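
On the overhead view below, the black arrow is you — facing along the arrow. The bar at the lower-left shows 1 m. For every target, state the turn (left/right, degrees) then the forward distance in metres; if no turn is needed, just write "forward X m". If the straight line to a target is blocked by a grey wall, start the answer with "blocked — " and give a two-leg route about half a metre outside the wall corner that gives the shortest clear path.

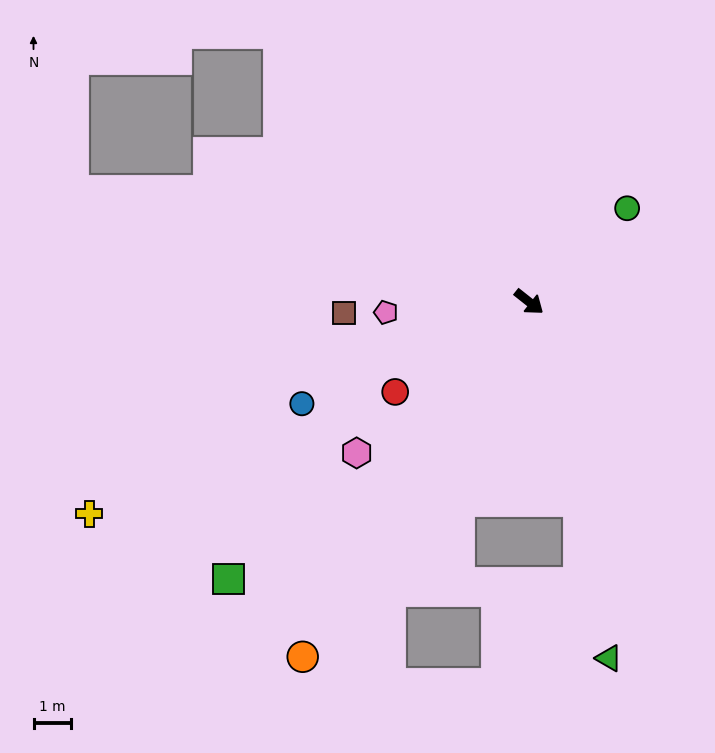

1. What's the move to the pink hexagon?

turn right 100°, forward 6.1 m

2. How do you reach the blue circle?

turn right 117°, forward 6.7 m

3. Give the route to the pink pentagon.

turn right 137°, forward 3.8 m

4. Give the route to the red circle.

turn right 108°, forward 4.3 m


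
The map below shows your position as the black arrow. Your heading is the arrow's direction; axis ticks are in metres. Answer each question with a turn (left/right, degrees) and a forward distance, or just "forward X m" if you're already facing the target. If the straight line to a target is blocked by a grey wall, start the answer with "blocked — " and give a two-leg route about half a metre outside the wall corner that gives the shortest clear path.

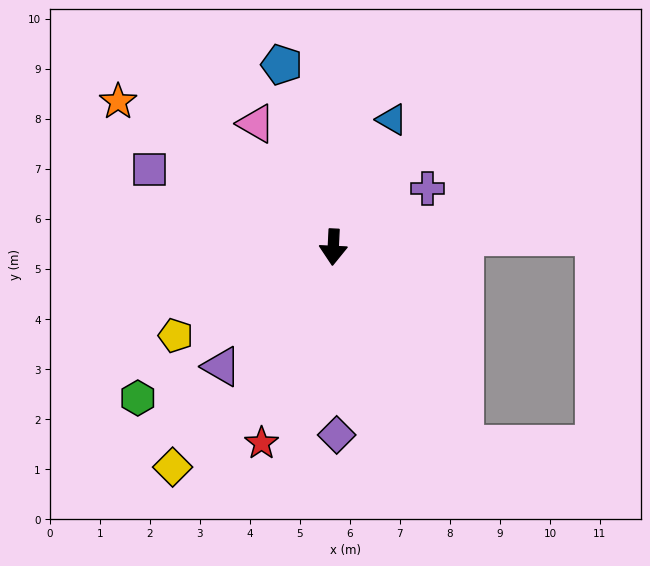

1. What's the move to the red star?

turn right 17°, forward 4.2 m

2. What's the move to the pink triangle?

turn right 145°, forward 2.9 m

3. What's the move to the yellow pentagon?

turn right 58°, forward 3.6 m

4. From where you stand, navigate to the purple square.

turn right 110°, forward 4.0 m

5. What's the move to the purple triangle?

turn right 40°, forward 3.3 m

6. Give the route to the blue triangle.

turn left 158°, forward 2.8 m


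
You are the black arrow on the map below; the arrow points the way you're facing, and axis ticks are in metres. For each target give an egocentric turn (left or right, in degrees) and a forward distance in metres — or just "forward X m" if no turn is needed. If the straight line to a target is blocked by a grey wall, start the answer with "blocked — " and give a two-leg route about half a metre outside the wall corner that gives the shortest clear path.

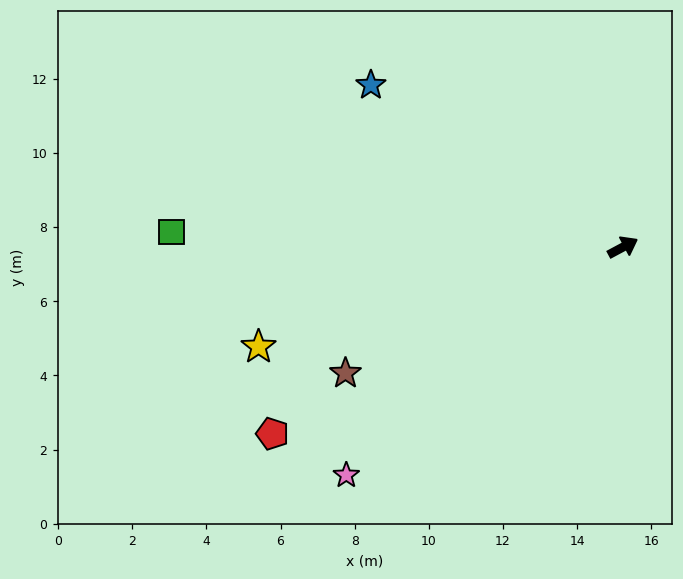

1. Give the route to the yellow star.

turn left 167°, forward 10.2 m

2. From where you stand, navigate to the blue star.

turn left 119°, forward 8.1 m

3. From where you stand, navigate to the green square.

turn left 150°, forward 12.2 m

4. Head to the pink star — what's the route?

turn right 169°, forward 9.7 m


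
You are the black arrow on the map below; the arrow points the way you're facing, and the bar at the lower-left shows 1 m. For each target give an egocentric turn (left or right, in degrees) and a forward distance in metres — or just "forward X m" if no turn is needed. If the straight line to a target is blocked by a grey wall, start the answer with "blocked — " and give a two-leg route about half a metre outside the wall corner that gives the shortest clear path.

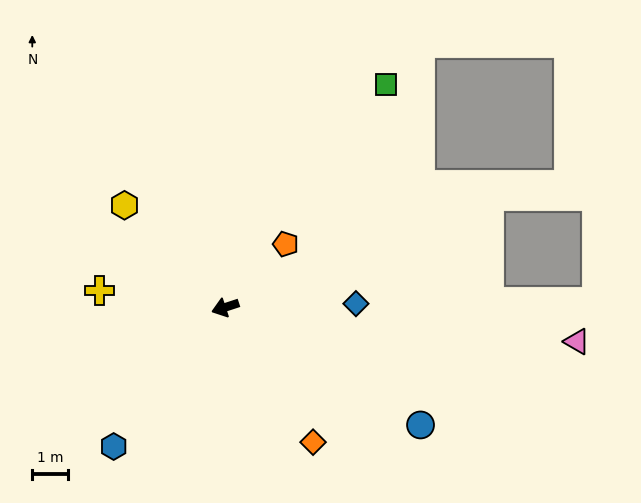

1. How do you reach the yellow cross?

turn right 26°, forward 3.6 m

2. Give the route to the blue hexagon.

turn left 33°, forward 5.0 m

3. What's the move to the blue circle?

turn left 131°, forward 6.4 m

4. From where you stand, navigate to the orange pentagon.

turn right 152°, forward 2.5 m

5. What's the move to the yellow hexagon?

turn right 64°, forward 4.0 m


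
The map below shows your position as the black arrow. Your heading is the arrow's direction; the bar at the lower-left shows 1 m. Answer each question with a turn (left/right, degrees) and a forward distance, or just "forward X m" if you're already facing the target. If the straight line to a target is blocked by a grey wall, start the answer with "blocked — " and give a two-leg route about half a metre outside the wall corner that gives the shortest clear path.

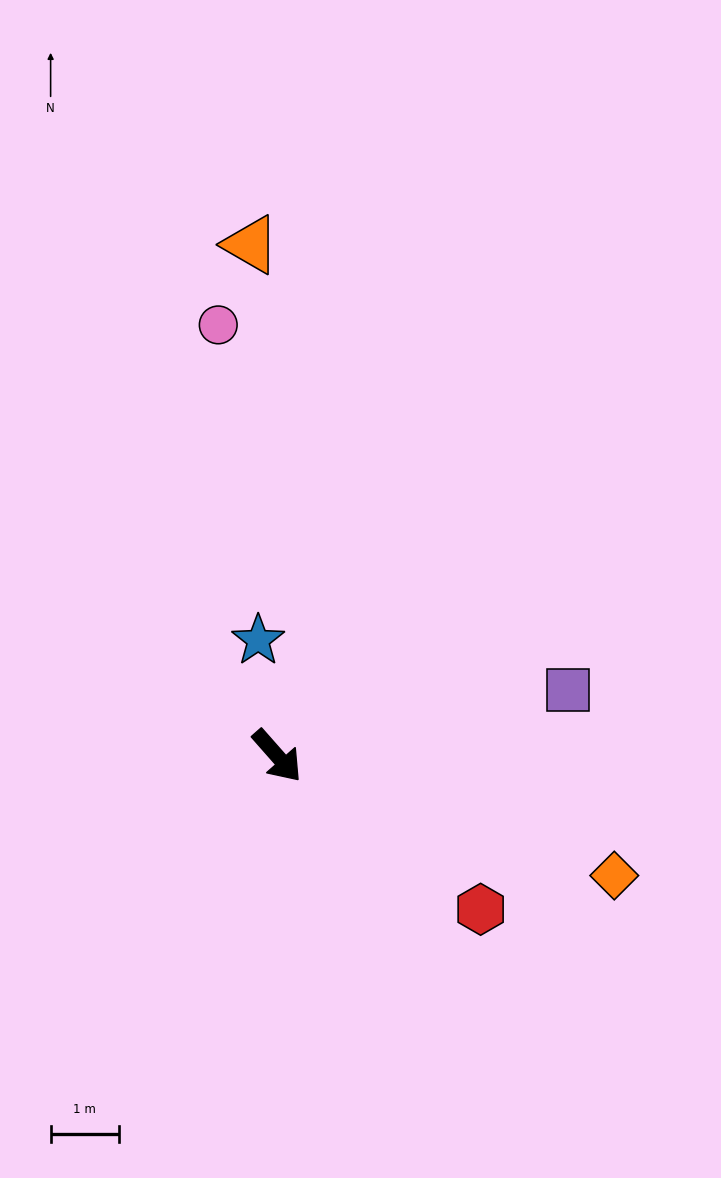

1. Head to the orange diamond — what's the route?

turn left 29°, forward 5.2 m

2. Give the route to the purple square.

turn left 61°, forward 4.4 m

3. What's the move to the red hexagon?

turn left 12°, forward 3.7 m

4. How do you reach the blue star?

turn left 148°, forward 1.7 m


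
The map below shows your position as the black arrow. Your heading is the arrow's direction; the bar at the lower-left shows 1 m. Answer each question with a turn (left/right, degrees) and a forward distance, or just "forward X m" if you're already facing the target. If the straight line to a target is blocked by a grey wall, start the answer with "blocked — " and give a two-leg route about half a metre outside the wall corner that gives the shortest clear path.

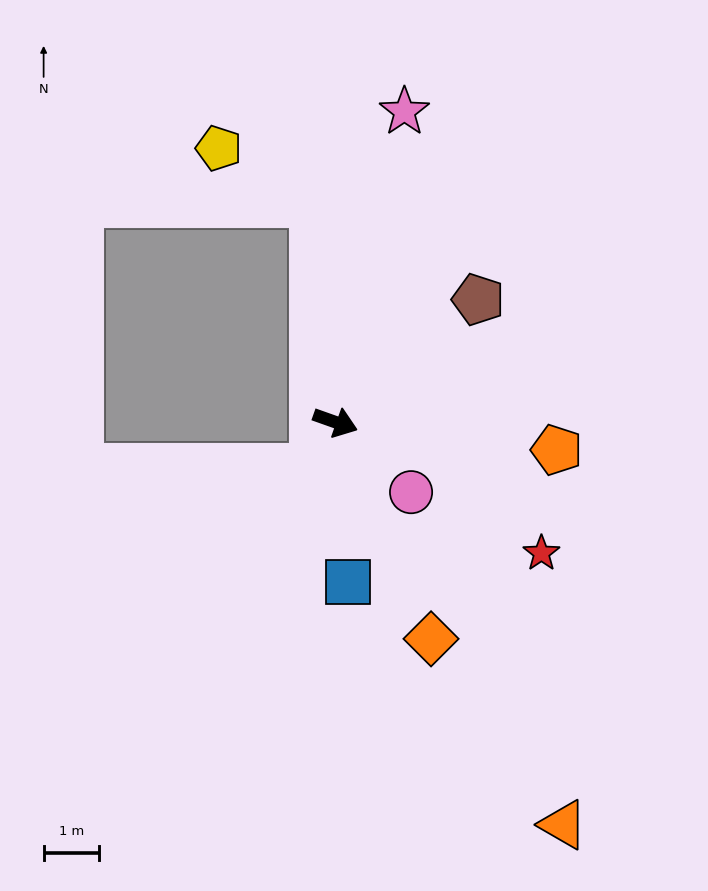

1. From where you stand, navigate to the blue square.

turn right 66°, forward 2.9 m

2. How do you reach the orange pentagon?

turn left 12°, forward 4.0 m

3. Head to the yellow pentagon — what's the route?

blocked — turn left 115°, forward 4.0 m, then turn left 54°, forward 2.0 m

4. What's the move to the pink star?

turn left 97°, forward 5.7 m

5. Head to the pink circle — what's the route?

turn right 23°, forward 1.9 m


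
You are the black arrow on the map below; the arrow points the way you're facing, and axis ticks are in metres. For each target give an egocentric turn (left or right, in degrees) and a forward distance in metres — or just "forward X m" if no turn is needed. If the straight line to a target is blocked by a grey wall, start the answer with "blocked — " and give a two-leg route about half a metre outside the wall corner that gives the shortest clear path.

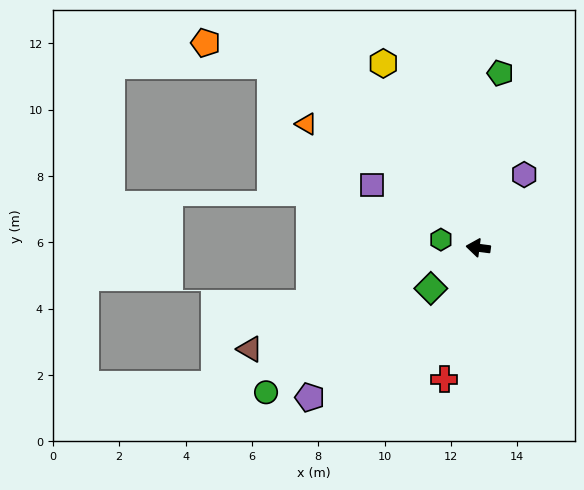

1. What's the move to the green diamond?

turn left 48°, forward 1.9 m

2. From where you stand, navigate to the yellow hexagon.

turn right 55°, forward 6.2 m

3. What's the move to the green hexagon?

turn right 5°, forward 1.2 m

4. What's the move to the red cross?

turn left 83°, forward 4.1 m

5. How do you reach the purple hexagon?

turn right 115°, forward 2.6 m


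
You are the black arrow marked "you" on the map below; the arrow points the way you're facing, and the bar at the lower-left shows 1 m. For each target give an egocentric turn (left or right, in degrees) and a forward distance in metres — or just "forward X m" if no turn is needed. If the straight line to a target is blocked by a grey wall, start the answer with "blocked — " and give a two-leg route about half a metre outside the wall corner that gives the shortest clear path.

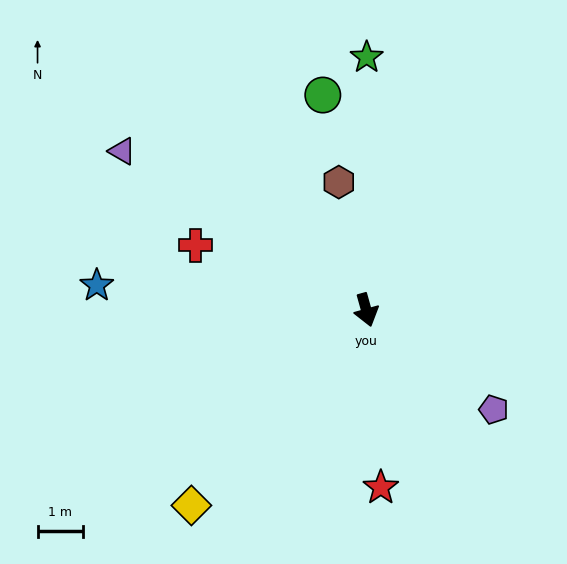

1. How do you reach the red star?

turn right 11°, forward 3.9 m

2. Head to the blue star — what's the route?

turn right 111°, forward 5.9 m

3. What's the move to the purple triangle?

turn right 139°, forward 6.3 m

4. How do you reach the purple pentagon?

turn left 36°, forward 3.5 m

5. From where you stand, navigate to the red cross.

turn right 126°, forward 4.0 m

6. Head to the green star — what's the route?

turn left 164°, forward 5.5 m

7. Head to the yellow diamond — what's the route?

turn right 57°, forward 5.7 m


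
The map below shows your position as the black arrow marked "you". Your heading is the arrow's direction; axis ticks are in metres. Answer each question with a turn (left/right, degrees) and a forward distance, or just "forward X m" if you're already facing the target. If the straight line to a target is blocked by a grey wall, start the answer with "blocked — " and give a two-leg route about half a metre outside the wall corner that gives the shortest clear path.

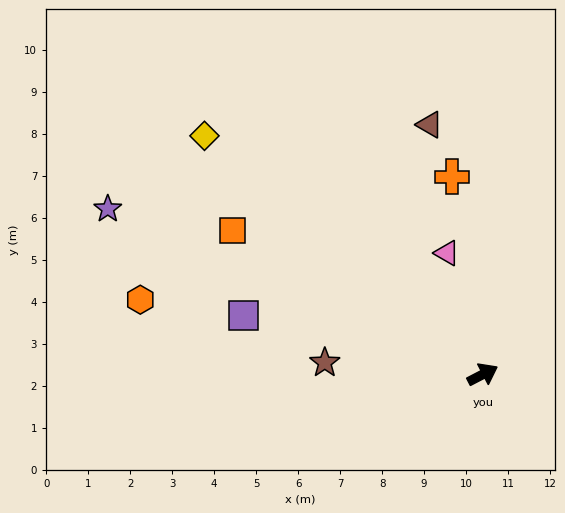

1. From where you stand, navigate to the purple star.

turn left 129°, forward 9.8 m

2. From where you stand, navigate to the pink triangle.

turn left 79°, forward 3.0 m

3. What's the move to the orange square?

turn left 123°, forward 6.9 m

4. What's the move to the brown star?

turn left 148°, forward 3.8 m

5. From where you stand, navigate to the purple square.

turn left 139°, forward 5.9 m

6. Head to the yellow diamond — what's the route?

turn left 112°, forward 8.7 m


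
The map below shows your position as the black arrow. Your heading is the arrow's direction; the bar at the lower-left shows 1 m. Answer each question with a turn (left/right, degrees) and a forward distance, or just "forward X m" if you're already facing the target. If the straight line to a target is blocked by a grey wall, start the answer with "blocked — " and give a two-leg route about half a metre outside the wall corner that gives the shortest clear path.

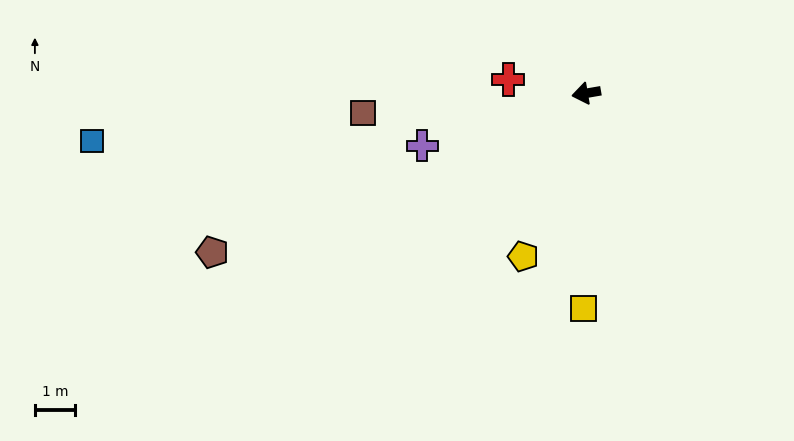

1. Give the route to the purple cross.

turn left 8°, forward 4.3 m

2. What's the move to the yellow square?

turn left 79°, forward 5.4 m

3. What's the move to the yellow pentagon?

turn left 59°, forward 4.4 m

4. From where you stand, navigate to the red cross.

turn right 20°, forward 2.0 m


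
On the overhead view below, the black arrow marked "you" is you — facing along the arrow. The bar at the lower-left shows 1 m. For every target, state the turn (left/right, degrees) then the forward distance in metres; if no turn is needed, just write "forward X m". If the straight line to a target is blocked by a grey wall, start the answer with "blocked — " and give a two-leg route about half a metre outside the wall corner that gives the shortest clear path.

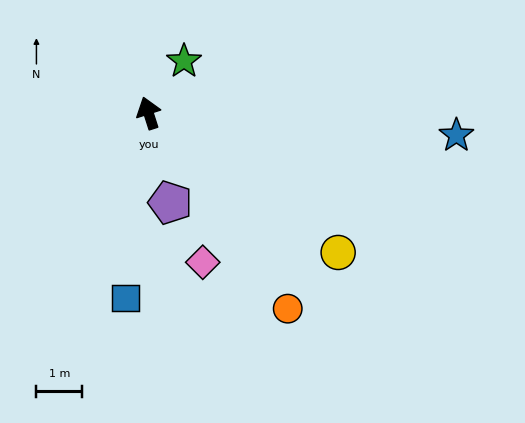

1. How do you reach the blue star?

turn right 112°, forward 6.7 m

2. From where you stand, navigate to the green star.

turn right 52°, forward 1.4 m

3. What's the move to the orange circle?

turn right 162°, forward 5.2 m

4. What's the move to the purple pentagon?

turn left 176°, forward 2.0 m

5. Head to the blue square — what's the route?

turn left 155°, forward 4.1 m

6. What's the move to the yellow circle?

turn right 144°, forward 5.1 m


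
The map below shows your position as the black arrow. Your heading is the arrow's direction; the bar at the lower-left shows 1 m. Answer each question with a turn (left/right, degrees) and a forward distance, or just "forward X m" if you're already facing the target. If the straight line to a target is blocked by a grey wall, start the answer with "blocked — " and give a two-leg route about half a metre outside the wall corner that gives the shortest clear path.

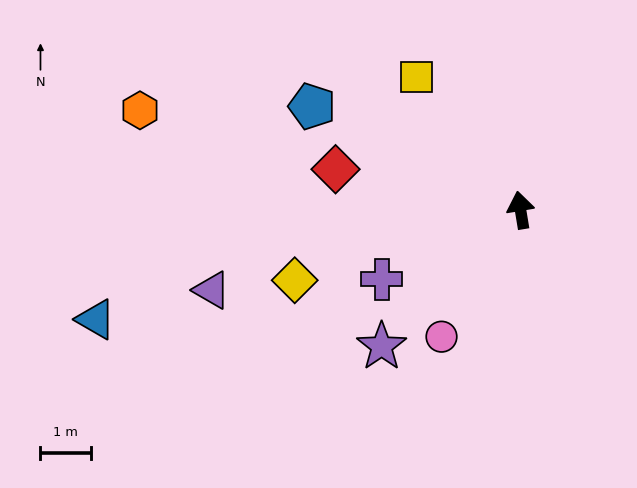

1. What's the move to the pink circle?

turn left 139°, forward 3.0 m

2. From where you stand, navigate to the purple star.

turn left 125°, forward 3.9 m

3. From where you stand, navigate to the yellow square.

turn left 29°, forward 3.4 m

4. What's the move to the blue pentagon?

turn left 54°, forward 4.6 m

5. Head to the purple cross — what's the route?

turn left 107°, forward 3.1 m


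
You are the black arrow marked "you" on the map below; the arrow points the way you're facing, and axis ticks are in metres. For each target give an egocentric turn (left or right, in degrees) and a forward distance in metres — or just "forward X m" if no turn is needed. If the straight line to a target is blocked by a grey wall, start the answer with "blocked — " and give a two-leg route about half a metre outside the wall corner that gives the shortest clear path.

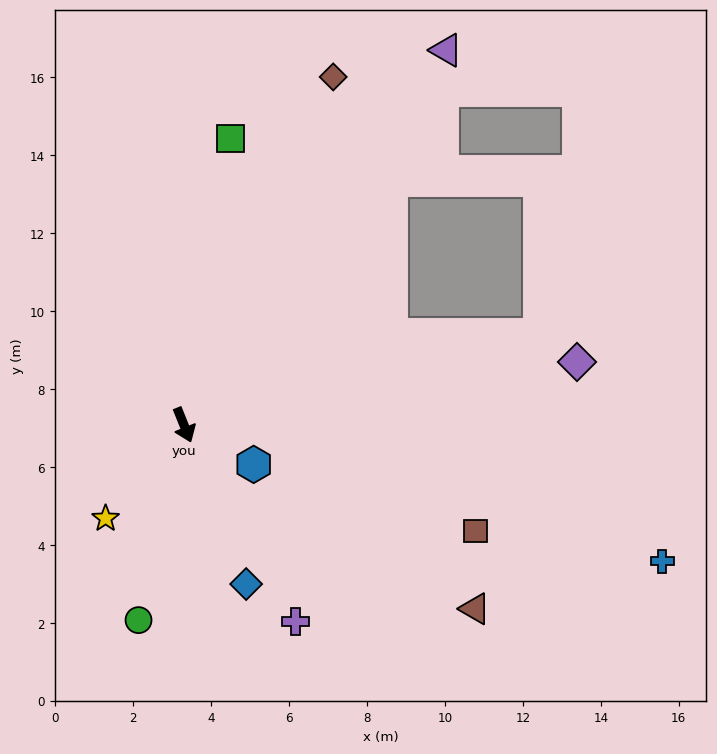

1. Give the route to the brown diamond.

turn left 135°, forward 9.7 m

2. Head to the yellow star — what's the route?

turn right 62°, forward 3.1 m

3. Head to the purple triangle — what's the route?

turn left 123°, forward 11.7 m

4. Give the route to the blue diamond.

forward 4.4 m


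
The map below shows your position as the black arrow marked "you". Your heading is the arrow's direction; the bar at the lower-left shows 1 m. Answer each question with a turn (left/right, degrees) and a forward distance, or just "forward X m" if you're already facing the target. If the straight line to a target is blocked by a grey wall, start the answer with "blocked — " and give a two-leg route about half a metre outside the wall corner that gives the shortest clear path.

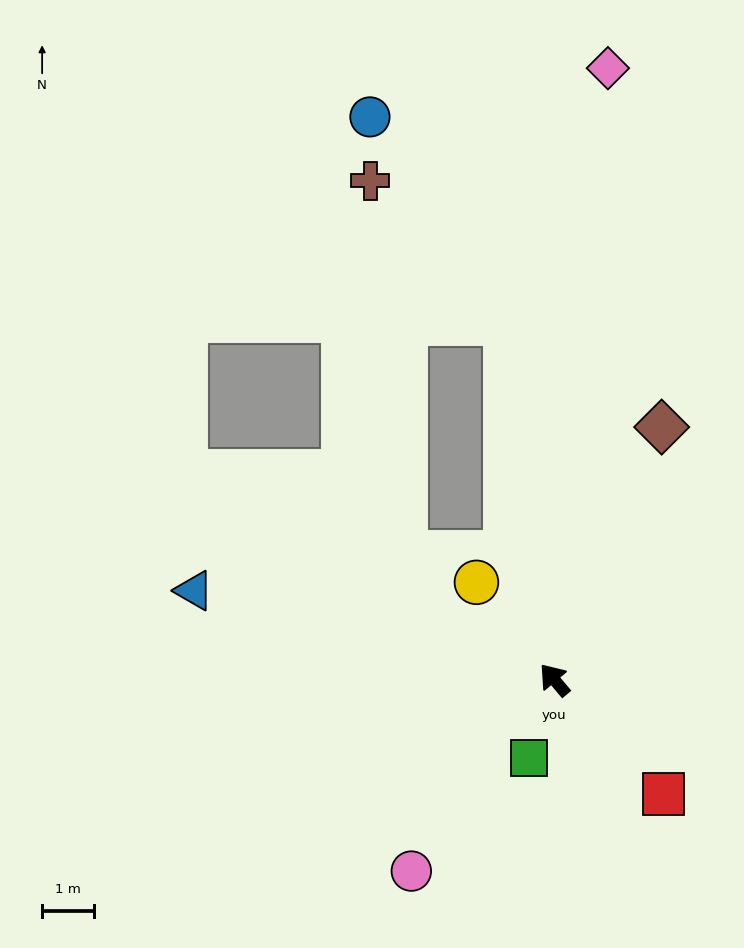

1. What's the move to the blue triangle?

turn left 36°, forward 7.1 m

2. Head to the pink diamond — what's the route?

turn right 45°, forward 11.7 m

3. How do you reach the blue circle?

blocked — turn right 32°, forward 6.9 m, then turn left 25°, forward 4.7 m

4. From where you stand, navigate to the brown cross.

blocked — turn right 32°, forward 6.9 m, then turn left 36°, forward 3.8 m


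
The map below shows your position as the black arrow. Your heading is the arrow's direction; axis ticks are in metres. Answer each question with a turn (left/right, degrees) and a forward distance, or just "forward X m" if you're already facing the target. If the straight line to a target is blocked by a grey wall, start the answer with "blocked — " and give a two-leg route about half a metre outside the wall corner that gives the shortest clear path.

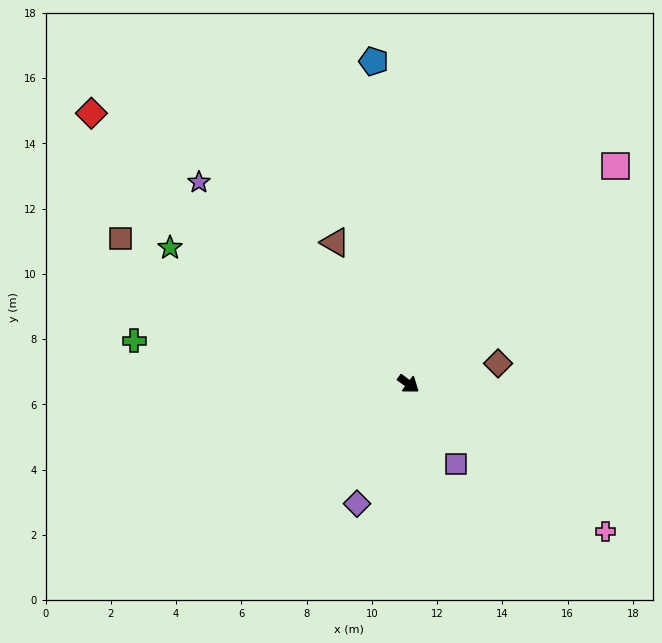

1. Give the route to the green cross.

turn right 152°, forward 8.5 m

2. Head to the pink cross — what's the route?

forward 7.5 m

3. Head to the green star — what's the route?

turn right 173°, forward 8.4 m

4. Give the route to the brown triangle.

turn left 154°, forward 4.9 m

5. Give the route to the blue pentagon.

turn left 133°, forward 9.9 m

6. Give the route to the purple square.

turn right 23°, forward 2.9 m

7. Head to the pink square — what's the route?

turn left 83°, forward 9.2 m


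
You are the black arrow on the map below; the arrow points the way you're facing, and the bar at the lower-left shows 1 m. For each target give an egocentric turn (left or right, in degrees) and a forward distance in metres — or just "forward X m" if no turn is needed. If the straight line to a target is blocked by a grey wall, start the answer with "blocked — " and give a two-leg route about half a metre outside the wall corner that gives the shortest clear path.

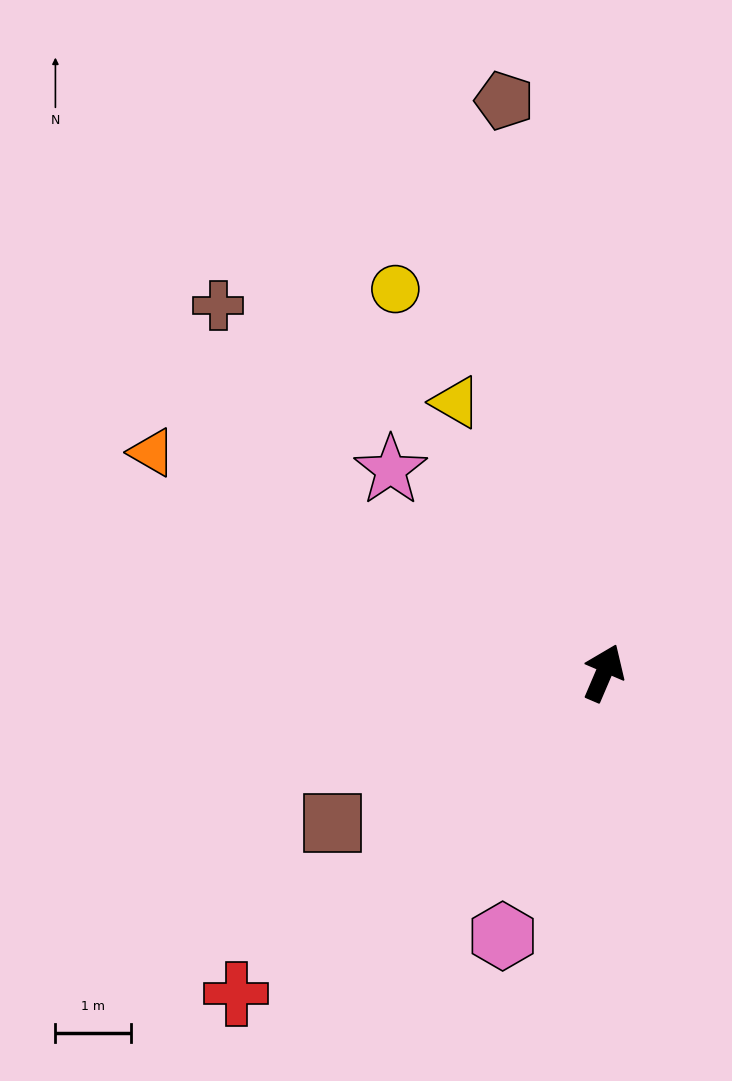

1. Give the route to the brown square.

turn left 142°, forward 4.1 m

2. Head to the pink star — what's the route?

turn left 70°, forward 3.9 m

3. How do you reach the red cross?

turn left 154°, forward 6.4 m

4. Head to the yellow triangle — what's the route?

turn left 52°, forward 4.1 m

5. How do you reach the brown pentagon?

turn left 33°, forward 7.7 m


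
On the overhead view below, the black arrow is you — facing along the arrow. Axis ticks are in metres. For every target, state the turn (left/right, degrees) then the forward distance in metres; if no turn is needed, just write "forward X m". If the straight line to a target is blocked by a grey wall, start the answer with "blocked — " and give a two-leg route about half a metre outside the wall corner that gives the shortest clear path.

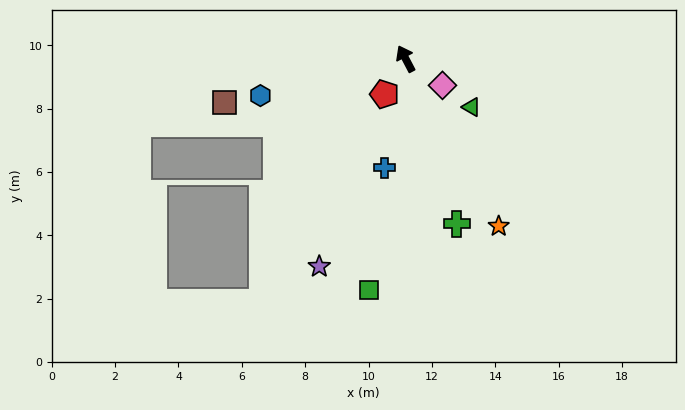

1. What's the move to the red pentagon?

turn left 122°, forward 1.3 m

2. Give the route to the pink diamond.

turn right 153°, forward 1.4 m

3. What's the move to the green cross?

turn left 170°, forward 5.5 m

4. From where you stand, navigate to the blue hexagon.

turn left 77°, forward 4.7 m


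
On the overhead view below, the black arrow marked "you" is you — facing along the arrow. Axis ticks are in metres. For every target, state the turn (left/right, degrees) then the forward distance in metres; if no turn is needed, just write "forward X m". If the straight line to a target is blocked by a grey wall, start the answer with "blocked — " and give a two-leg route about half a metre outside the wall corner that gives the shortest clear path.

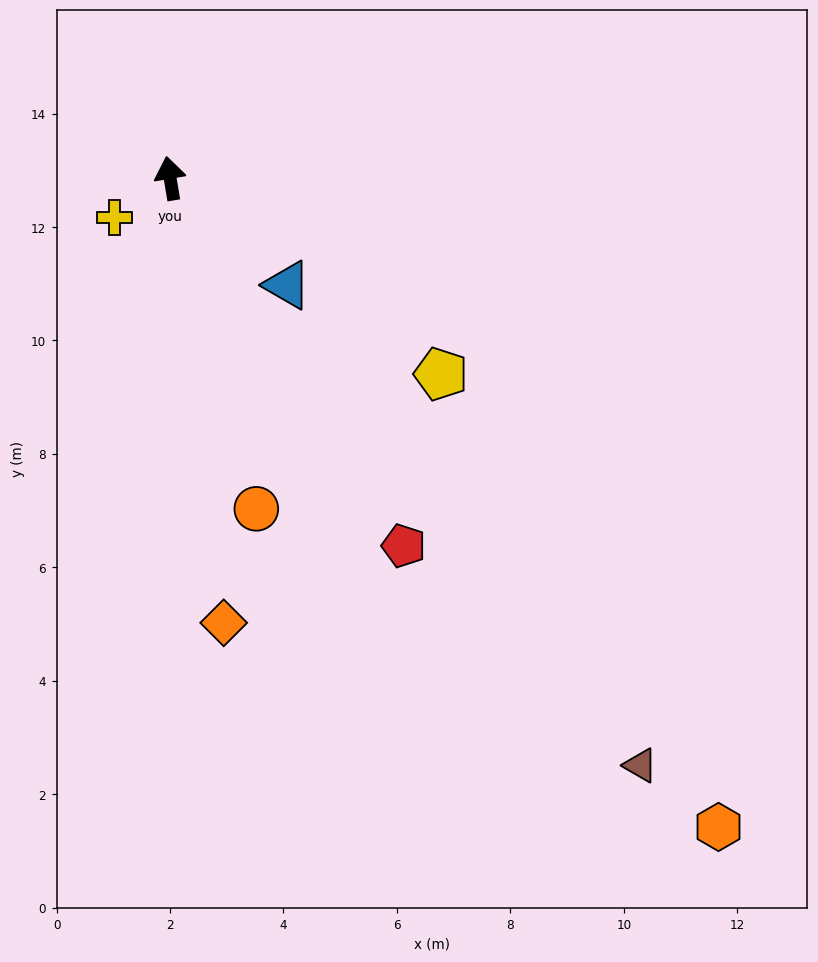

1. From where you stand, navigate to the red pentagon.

turn right 157°, forward 7.7 m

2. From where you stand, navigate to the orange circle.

turn right 175°, forward 6.0 m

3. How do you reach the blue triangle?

turn right 142°, forward 2.8 m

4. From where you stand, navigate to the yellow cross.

turn left 116°, forward 1.2 m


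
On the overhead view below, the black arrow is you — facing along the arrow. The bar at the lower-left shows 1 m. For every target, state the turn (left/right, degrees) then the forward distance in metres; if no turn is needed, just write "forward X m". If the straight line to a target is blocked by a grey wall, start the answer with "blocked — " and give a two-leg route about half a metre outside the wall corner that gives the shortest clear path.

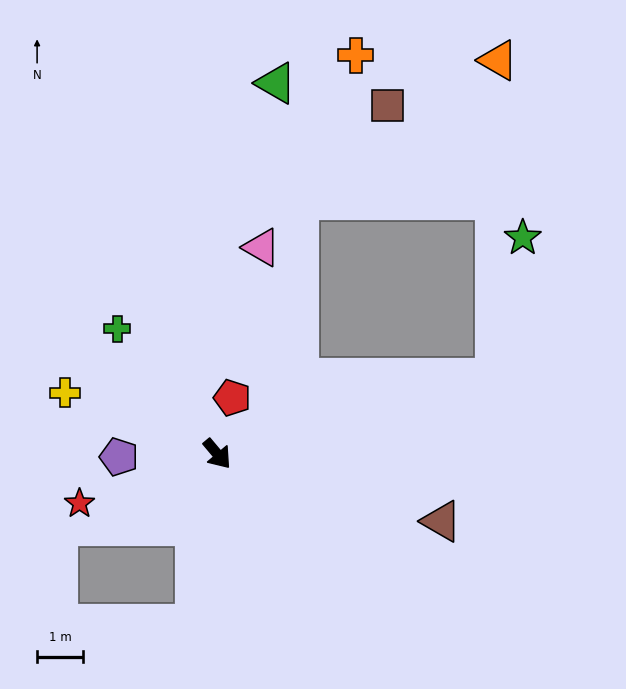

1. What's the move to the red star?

turn right 110°, forward 3.2 m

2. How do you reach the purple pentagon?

turn right 128°, forward 2.1 m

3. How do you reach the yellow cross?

turn right 152°, forward 3.6 m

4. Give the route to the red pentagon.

turn left 125°, forward 1.3 m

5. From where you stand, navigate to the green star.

blocked — turn left 65°, forward 6.2 m, then turn left 64°, forward 3.1 m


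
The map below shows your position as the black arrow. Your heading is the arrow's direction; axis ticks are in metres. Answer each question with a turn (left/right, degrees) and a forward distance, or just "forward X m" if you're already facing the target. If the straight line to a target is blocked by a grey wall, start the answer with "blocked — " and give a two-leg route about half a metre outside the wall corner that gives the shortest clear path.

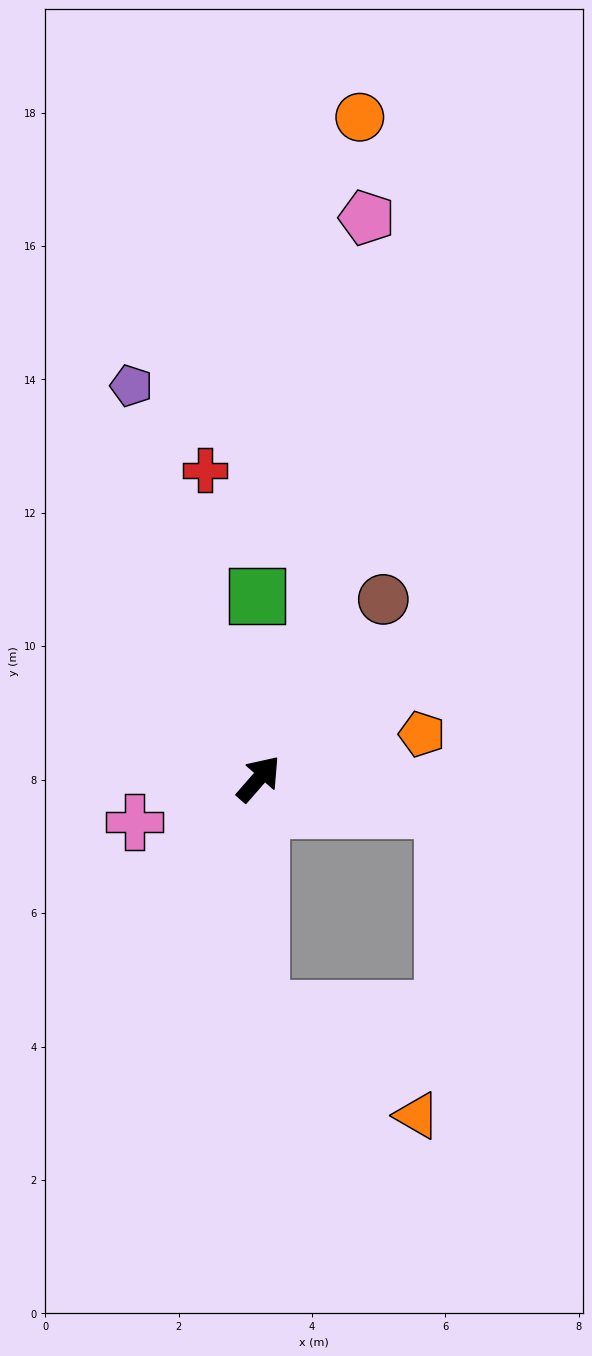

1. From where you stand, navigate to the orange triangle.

blocked — turn right 138°, forward 3.5 m, then turn left 55°, forward 2.8 m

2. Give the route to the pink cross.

turn left 150°, forward 2.0 m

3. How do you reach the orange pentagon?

turn right 34°, forward 2.5 m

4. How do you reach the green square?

turn left 42°, forward 2.7 m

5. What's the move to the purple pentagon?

turn left 59°, forward 6.2 m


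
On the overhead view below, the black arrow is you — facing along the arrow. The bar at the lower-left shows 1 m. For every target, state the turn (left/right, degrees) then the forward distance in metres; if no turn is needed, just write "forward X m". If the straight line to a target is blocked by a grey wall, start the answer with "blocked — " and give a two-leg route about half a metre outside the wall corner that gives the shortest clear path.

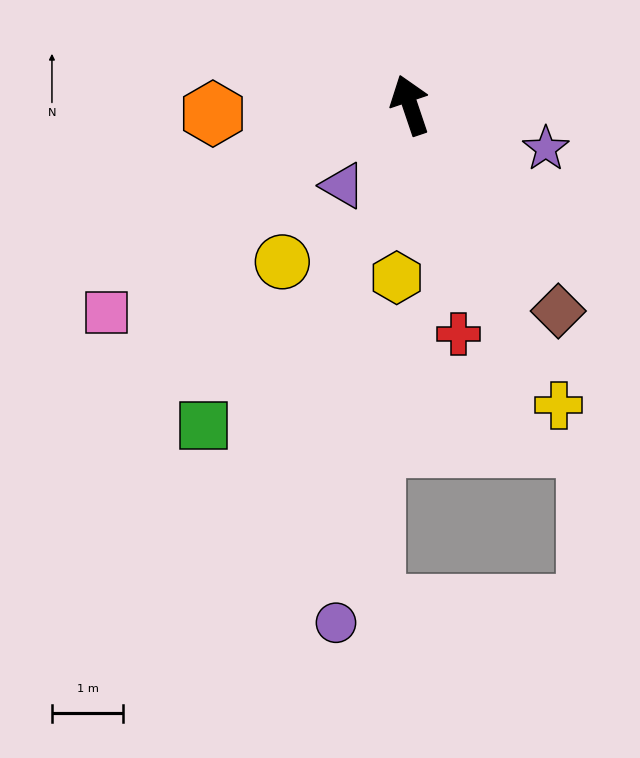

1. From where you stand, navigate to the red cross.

turn left 173°, forward 3.3 m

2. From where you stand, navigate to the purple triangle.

turn left 122°, forward 1.5 m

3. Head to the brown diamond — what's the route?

turn right 163°, forward 3.6 m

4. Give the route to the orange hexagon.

turn left 74°, forward 2.8 m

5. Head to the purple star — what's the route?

turn right 126°, forward 2.0 m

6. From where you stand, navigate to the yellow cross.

turn right 172°, forward 4.7 m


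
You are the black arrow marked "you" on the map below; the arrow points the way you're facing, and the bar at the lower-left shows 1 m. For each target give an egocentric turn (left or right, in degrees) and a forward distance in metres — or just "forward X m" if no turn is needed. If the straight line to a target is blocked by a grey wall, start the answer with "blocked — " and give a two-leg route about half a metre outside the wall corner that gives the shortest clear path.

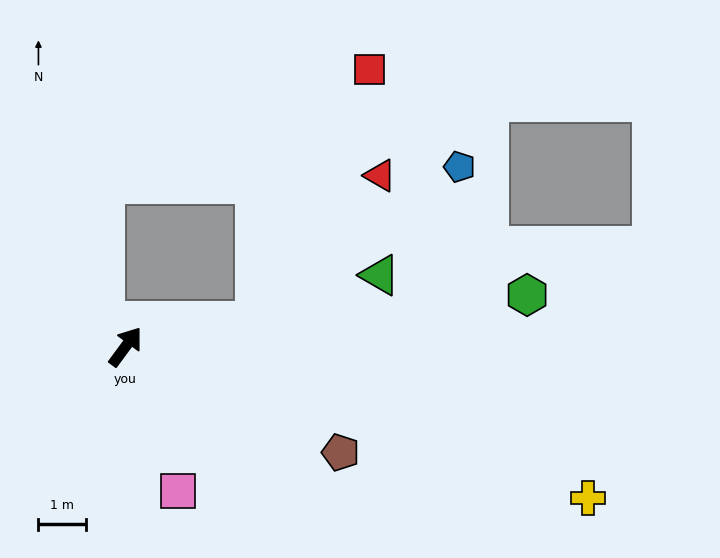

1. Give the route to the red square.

blocked — turn right 42°, forward 2.8 m, then turn left 54°, forward 5.8 m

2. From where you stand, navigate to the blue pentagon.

blocked — turn right 42°, forward 2.8 m, then turn left 25°, forward 5.4 m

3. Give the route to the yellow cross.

turn right 72°, forward 10.2 m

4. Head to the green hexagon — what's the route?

turn right 46°, forward 8.5 m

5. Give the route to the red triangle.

blocked — turn right 42°, forward 2.8 m, then turn left 38°, forward 4.0 m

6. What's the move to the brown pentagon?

turn right 80°, forward 5.0 m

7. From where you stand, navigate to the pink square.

turn right 124°, forward 3.2 m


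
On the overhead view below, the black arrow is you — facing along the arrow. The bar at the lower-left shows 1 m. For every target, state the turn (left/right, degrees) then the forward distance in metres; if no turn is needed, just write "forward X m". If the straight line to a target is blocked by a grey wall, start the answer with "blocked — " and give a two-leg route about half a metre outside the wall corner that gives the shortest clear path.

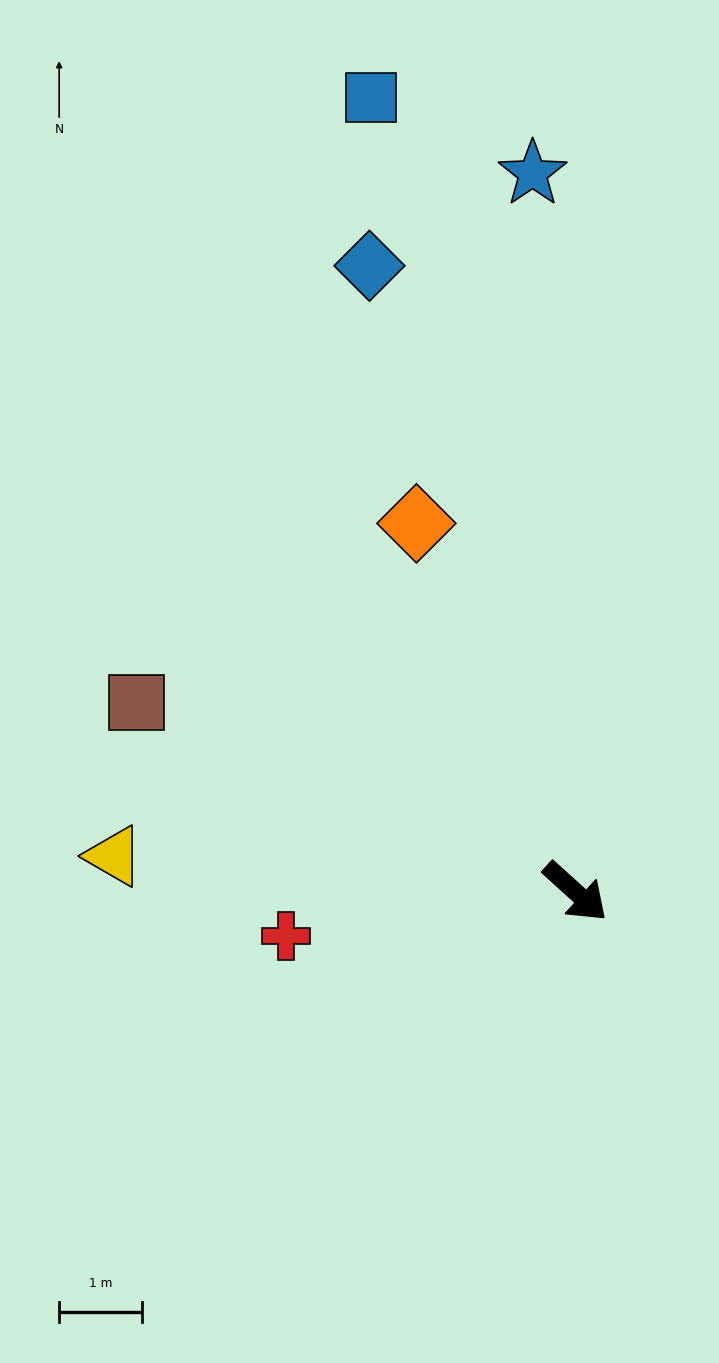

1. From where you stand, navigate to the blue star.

turn left 136°, forward 8.7 m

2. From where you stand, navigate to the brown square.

turn right 161°, forward 5.8 m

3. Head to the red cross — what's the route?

turn right 129°, forward 3.5 m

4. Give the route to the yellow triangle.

turn right 142°, forward 5.6 m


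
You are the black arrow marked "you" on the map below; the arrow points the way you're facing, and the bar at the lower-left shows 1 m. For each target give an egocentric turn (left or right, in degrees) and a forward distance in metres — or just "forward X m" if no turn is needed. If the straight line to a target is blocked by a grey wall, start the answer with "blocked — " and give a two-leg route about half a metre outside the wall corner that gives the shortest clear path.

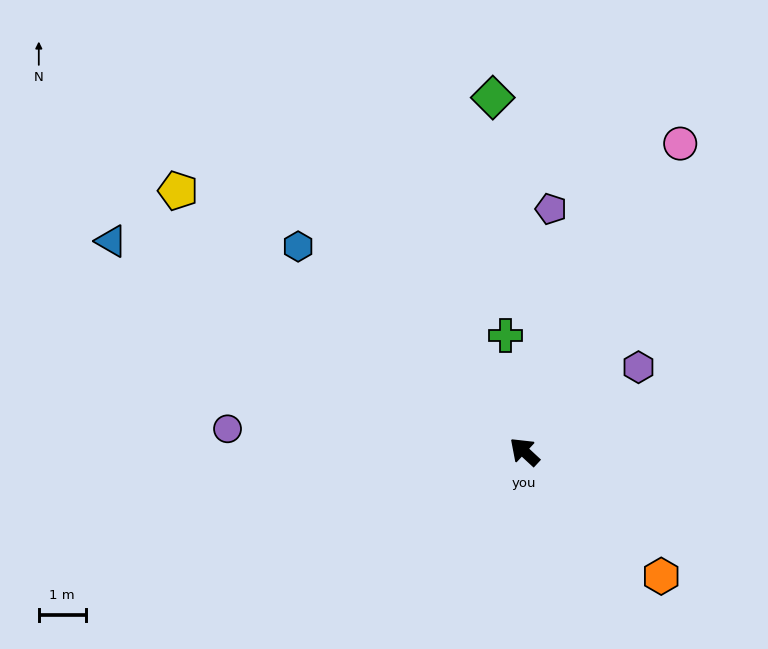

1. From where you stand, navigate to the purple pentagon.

turn right 53°, forward 5.2 m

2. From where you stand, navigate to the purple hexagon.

turn right 101°, forward 3.0 m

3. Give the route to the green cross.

turn right 38°, forward 2.5 m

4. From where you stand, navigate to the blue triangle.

turn left 16°, forward 9.9 m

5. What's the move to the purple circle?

turn left 38°, forward 6.3 m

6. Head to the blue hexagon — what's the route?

forward 6.5 m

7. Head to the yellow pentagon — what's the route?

turn left 6°, forward 9.2 m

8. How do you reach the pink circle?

turn right 74°, forward 7.3 m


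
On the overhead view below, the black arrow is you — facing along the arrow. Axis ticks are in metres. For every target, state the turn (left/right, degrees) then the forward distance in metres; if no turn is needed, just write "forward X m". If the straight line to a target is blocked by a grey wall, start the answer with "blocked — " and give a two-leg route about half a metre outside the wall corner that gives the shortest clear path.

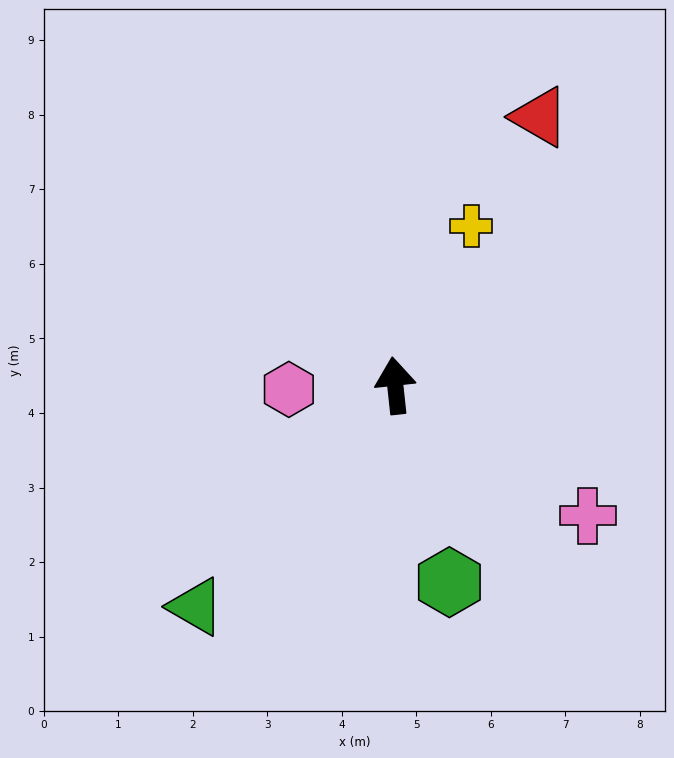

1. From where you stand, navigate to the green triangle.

turn left 132°, forward 4.0 m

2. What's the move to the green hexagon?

turn right 171°, forward 2.7 m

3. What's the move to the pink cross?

turn right 130°, forward 3.1 m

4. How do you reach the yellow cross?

turn right 32°, forward 2.4 m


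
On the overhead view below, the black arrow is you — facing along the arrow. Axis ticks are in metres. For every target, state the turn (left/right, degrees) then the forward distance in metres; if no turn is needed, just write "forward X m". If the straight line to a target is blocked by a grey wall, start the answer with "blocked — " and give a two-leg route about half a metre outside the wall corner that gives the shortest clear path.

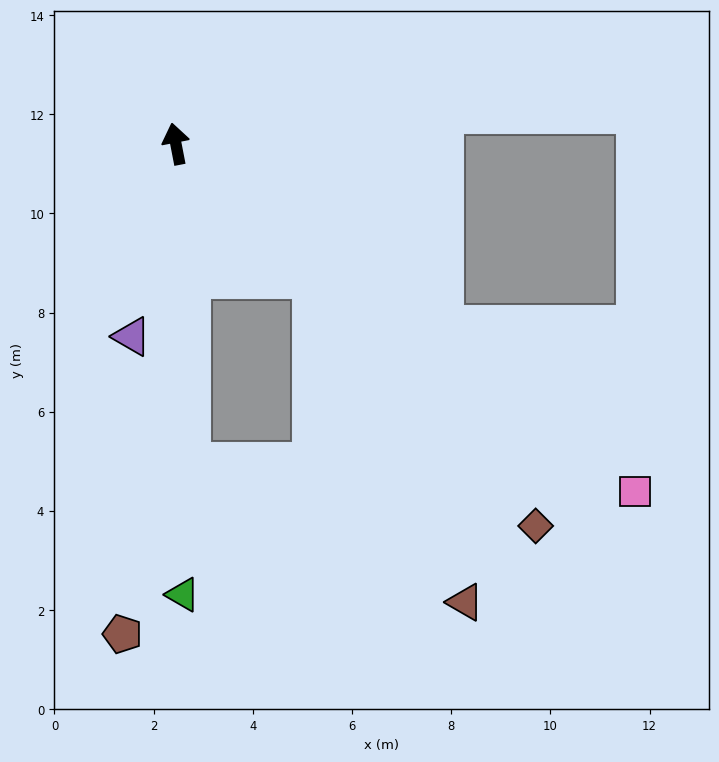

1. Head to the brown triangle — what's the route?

blocked — turn right 145°, forward 3.9 m, then turn right 21°, forward 7.2 m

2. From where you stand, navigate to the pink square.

turn right 138°, forward 11.6 m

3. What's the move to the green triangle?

turn left 170°, forward 9.1 m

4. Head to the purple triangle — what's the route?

turn left 156°, forward 4.0 m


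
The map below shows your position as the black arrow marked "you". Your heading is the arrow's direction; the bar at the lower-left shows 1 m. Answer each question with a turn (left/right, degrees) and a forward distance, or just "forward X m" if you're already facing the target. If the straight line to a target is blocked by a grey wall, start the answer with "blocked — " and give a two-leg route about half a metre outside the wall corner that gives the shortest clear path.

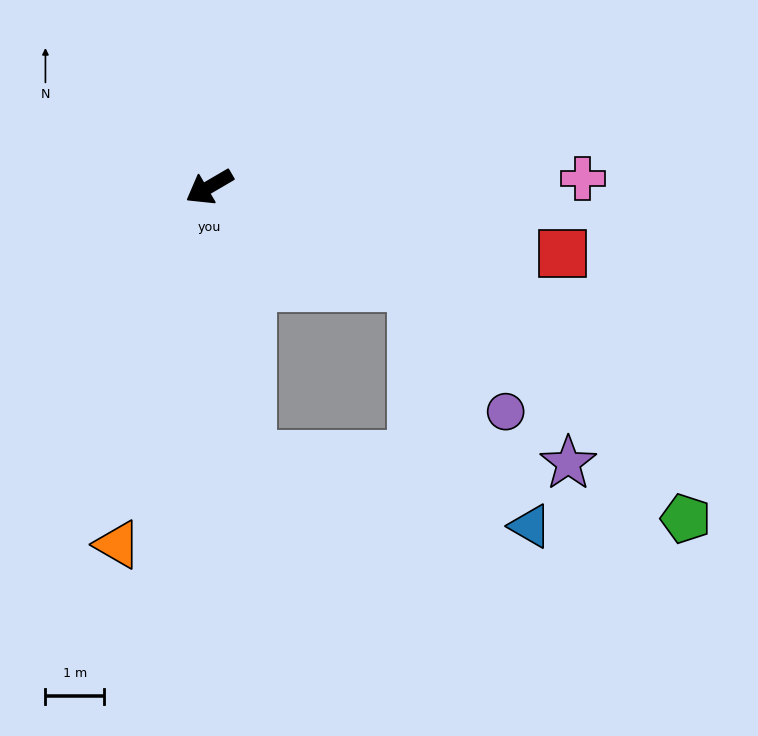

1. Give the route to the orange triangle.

turn left 45°, forward 6.3 m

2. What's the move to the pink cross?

turn left 151°, forward 6.3 m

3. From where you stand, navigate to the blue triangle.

blocked — turn left 124°, forward 3.8 m, then turn right 38°, forward 4.5 m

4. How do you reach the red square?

turn left 139°, forward 6.1 m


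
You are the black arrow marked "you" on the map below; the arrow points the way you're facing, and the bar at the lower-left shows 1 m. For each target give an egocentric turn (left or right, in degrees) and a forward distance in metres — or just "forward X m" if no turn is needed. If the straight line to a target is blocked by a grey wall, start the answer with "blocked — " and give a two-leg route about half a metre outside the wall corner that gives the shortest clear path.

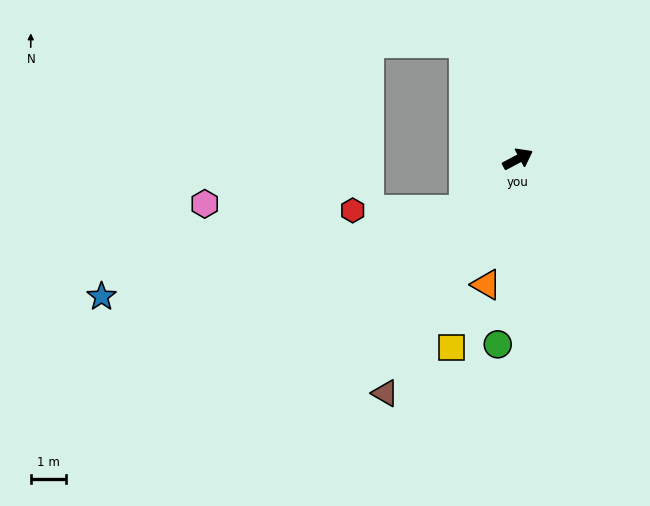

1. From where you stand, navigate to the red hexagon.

blocked — turn right 164°, forward 2.1 m, then turn right 44°, forward 3.1 m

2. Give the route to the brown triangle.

turn right 148°, forward 7.6 m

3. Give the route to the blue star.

blocked — turn right 164°, forward 2.1 m, then turn right 31°, forward 10.5 m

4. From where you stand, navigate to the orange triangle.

turn right 132°, forward 3.6 m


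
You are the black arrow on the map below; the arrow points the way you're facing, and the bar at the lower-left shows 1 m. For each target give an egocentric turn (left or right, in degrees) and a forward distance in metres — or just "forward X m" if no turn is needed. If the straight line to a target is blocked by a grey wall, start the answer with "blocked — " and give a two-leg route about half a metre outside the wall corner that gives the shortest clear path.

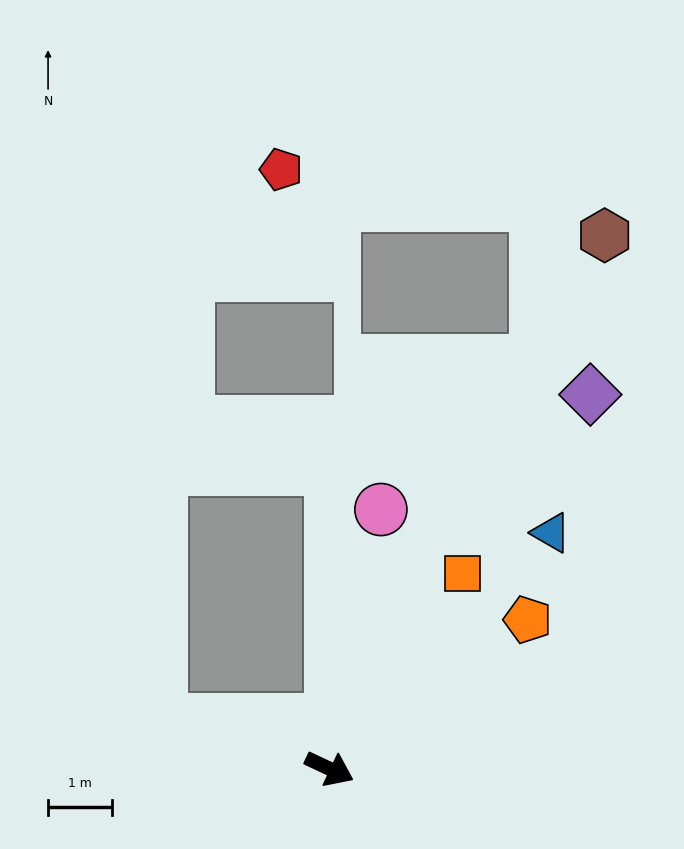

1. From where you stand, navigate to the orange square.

turn left 81°, forward 3.7 m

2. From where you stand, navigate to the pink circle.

turn left 104°, forward 4.2 m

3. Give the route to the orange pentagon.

turn left 62°, forward 3.9 m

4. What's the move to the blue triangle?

turn left 72°, forward 5.1 m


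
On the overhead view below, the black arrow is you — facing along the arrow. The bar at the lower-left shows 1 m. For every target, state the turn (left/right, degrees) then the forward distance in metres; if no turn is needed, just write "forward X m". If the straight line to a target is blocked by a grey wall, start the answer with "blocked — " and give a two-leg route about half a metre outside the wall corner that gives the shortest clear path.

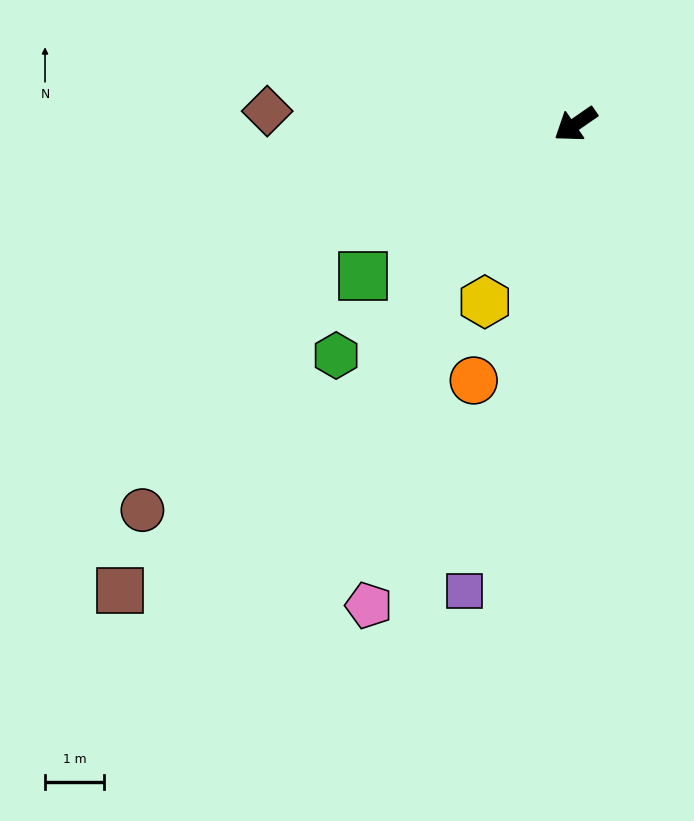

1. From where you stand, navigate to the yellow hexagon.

turn left 28°, forward 3.4 m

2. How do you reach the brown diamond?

turn right 37°, forward 5.3 m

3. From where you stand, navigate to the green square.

forward 4.4 m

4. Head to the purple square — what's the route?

turn left 42°, forward 8.2 m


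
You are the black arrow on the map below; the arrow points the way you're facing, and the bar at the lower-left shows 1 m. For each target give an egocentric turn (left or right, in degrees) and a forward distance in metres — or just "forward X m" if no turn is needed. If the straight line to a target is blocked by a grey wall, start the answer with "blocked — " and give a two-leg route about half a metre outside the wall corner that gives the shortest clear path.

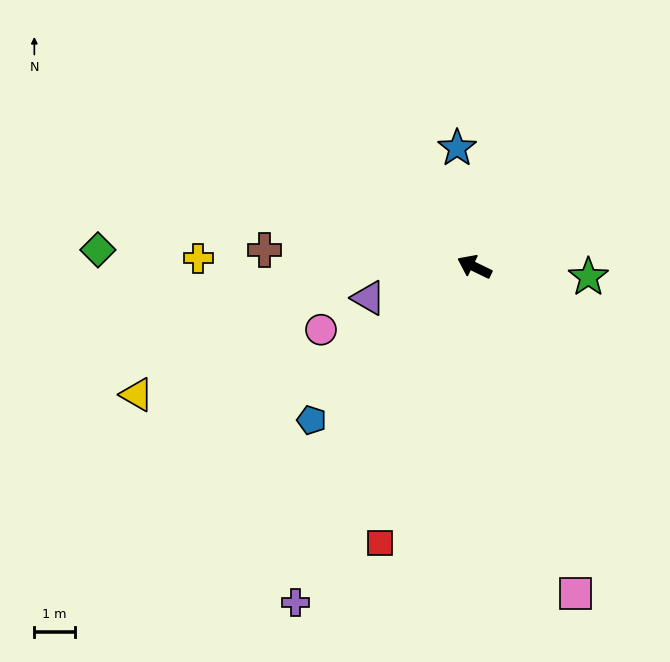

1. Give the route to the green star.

turn right 159°, forward 2.8 m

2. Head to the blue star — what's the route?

turn right 56°, forward 3.0 m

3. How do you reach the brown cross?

turn left 21°, forward 5.2 m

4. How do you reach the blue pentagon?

turn left 69°, forward 5.6 m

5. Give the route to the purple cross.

turn left 88°, forward 9.5 m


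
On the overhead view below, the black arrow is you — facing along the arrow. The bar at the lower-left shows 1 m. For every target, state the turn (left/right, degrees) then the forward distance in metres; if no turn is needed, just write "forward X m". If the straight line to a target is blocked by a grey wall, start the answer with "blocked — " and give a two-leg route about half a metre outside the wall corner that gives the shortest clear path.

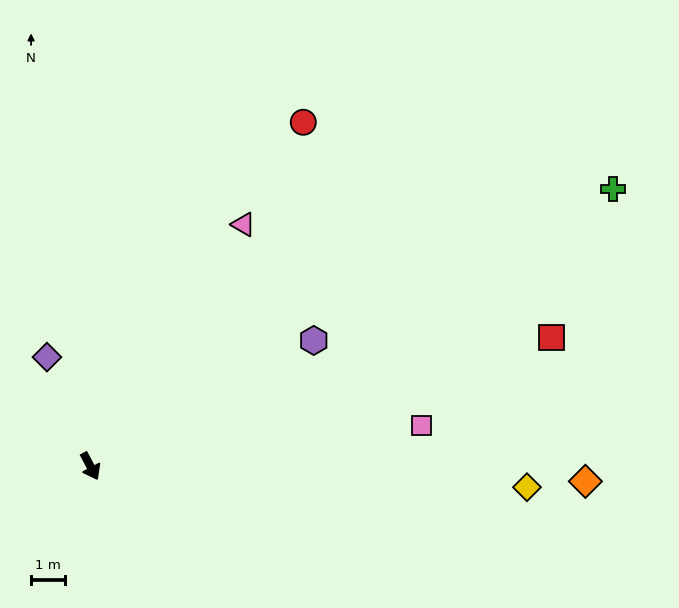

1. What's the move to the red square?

turn left 78°, forward 14.1 m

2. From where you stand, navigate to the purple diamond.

turn left 174°, forward 3.5 m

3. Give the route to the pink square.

turn left 69°, forward 9.8 m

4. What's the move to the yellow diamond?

turn left 59°, forward 12.9 m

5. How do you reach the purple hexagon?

turn left 91°, forward 7.5 m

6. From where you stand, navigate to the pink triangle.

turn left 120°, forward 8.4 m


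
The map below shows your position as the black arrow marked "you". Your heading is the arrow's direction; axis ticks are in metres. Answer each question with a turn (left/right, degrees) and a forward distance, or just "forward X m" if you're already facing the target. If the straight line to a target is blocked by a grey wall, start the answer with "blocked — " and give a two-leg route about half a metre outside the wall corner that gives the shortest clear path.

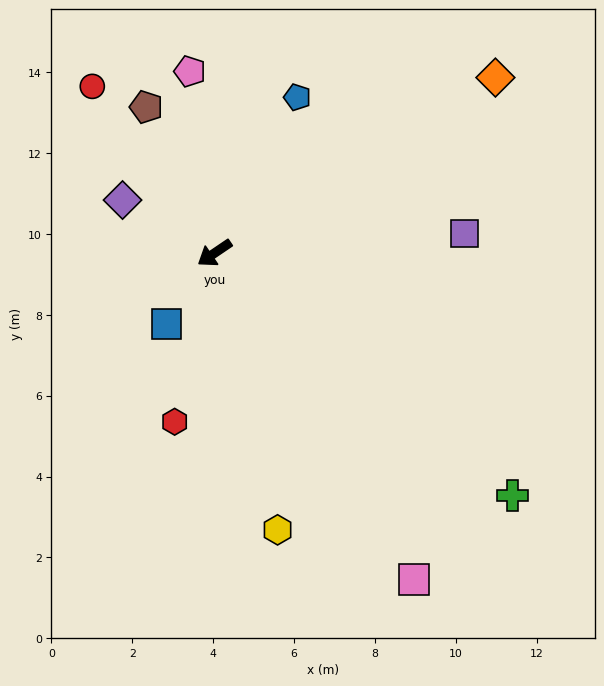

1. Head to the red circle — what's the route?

turn right 88°, forward 5.1 m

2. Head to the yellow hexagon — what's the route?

turn left 69°, forward 7.0 m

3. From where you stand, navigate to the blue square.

turn left 22°, forward 2.1 m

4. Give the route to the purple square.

turn left 150°, forward 6.2 m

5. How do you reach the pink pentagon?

turn right 116°, forward 4.5 m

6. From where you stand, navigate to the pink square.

turn left 87°, forward 9.5 m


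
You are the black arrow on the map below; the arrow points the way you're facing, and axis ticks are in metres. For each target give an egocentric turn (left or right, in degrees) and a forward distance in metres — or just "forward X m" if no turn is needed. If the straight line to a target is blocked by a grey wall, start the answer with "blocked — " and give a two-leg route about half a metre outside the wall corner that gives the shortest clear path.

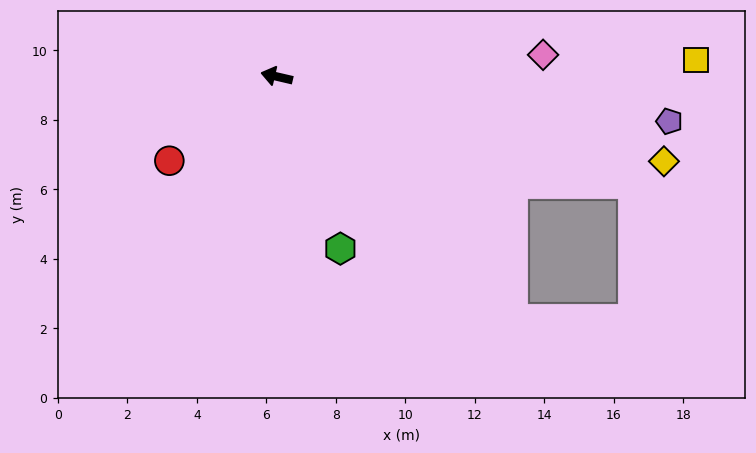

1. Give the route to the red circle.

turn left 51°, forward 3.9 m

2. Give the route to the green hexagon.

turn left 123°, forward 5.3 m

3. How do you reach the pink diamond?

turn right 162°, forward 7.7 m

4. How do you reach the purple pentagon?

turn right 173°, forward 11.4 m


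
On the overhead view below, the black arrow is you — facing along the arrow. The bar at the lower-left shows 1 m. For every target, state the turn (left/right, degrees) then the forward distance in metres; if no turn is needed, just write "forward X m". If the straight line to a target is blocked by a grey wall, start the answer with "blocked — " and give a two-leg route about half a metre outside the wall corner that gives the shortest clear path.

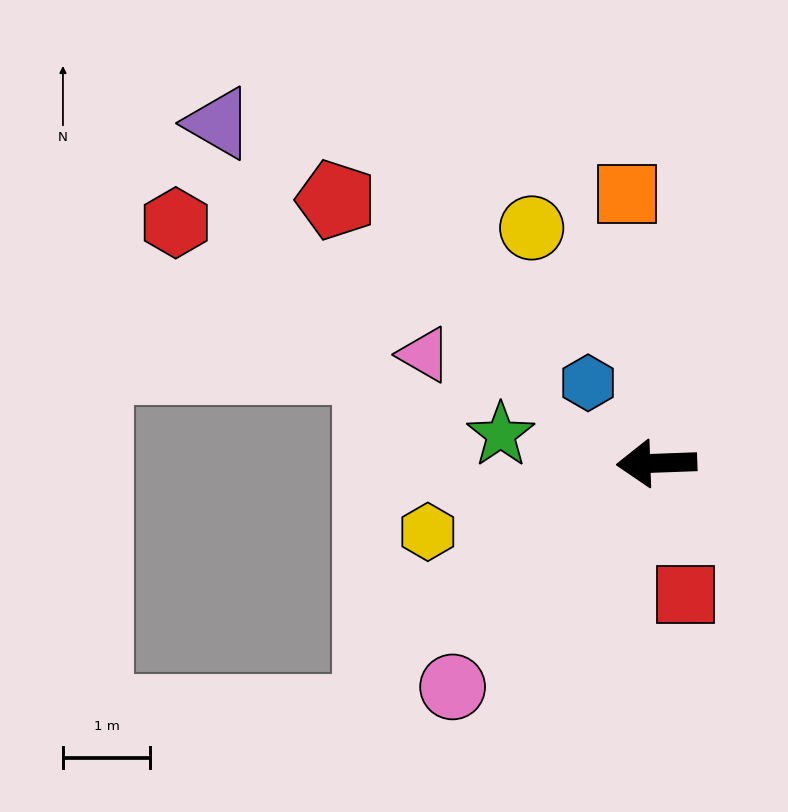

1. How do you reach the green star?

turn right 12°, forward 1.8 m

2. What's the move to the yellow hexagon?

turn left 15°, forward 2.7 m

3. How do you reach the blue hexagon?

turn right 52°, forward 1.2 m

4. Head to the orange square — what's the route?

turn right 86°, forward 3.1 m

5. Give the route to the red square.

turn left 100°, forward 1.5 m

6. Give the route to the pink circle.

turn left 46°, forward 3.5 m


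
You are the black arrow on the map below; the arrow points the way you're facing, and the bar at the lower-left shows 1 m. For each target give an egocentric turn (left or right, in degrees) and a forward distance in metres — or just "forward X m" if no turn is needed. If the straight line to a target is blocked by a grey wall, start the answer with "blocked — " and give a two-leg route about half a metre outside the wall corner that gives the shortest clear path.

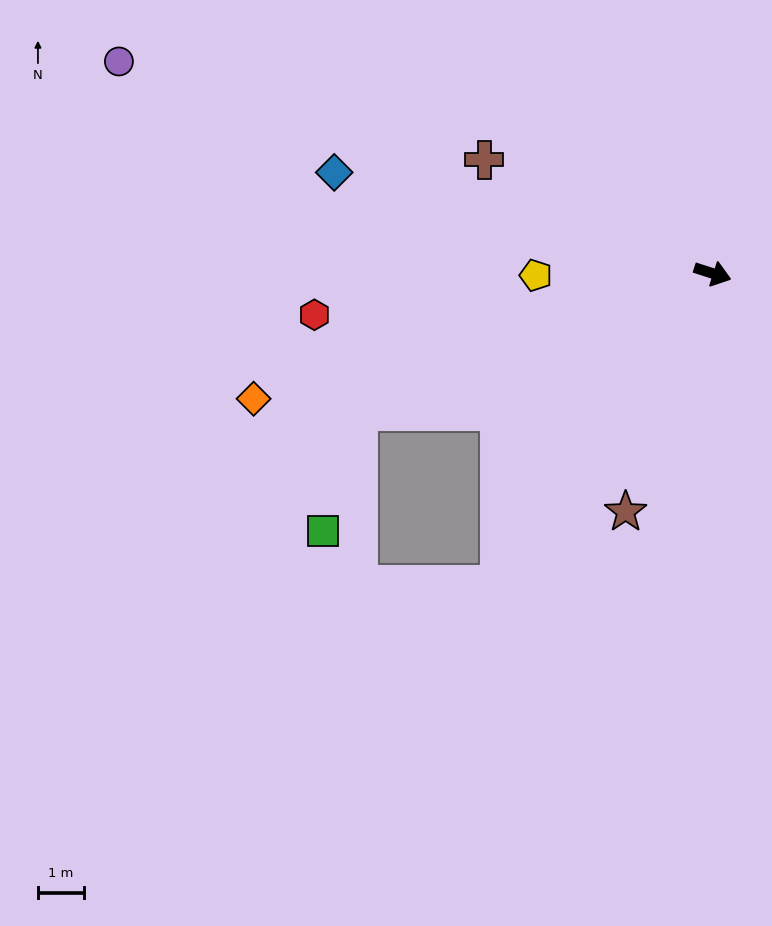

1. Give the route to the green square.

blocked — turn right 141°, forward 8.3 m, then turn left 52°, forward 2.7 m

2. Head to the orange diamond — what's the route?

turn right 147°, forward 10.4 m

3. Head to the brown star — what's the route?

turn right 92°, forward 5.5 m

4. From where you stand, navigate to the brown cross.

turn left 171°, forward 5.6 m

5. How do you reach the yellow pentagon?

turn right 162°, forward 3.9 m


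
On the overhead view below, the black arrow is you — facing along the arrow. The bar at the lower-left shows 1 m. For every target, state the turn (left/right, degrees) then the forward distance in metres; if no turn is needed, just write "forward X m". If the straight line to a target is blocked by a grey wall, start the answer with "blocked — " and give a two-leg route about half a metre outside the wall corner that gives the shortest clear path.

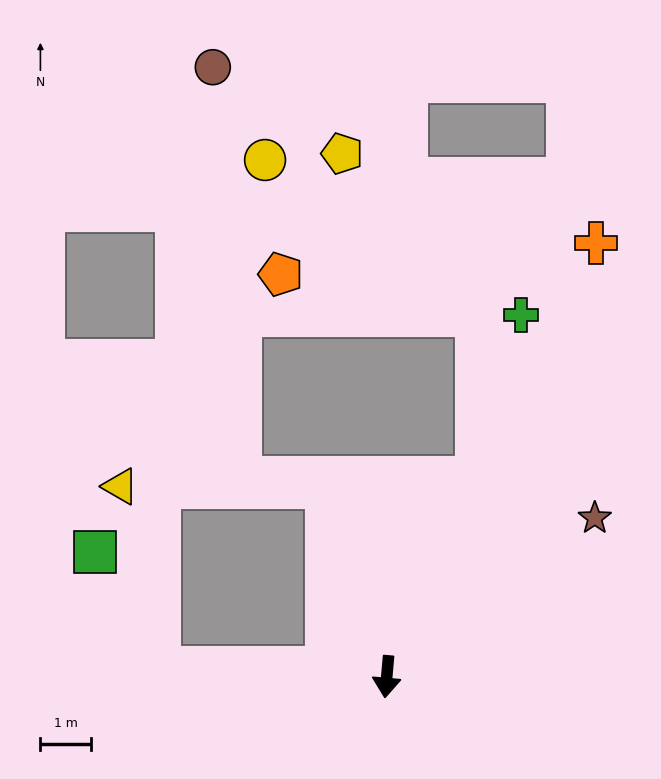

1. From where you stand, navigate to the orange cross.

turn left 159°, forward 9.5 m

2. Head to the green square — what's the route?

blocked — turn right 87°, forward 4.5 m, then turn right 59°, forward 2.6 m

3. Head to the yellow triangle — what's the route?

blocked — turn right 157°, forward 3.9 m, then turn left 72°, forward 4.1 m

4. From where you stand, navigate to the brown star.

turn left 132°, forward 5.1 m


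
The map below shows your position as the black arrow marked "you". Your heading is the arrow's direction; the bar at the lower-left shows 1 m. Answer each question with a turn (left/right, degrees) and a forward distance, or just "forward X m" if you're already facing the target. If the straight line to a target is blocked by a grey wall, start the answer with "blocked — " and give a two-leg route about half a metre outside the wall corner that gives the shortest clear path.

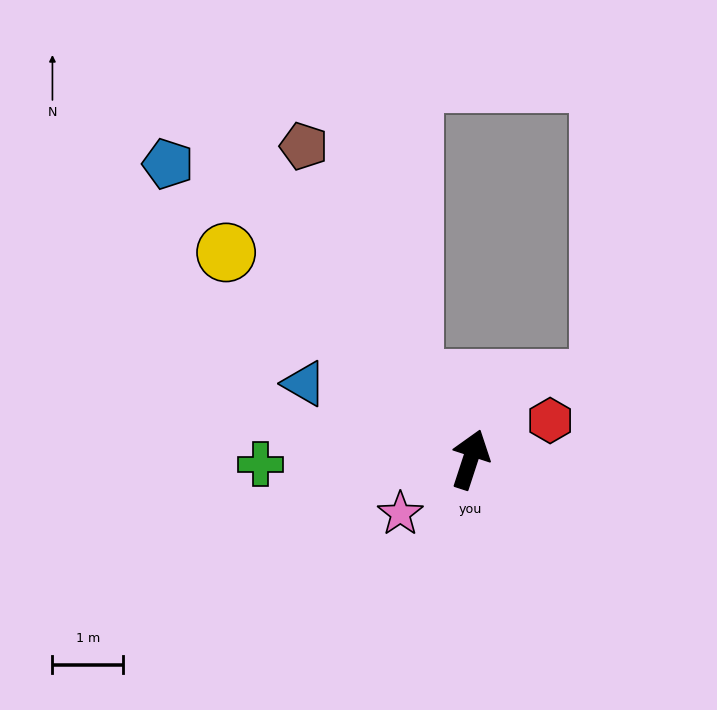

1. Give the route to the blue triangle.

turn left 84°, forward 2.6 m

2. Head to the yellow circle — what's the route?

turn left 68°, forward 4.5 m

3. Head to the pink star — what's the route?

turn left 146°, forward 1.3 m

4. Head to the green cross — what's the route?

turn left 109°, forward 3.0 m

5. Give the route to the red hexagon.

turn right 46°, forward 1.3 m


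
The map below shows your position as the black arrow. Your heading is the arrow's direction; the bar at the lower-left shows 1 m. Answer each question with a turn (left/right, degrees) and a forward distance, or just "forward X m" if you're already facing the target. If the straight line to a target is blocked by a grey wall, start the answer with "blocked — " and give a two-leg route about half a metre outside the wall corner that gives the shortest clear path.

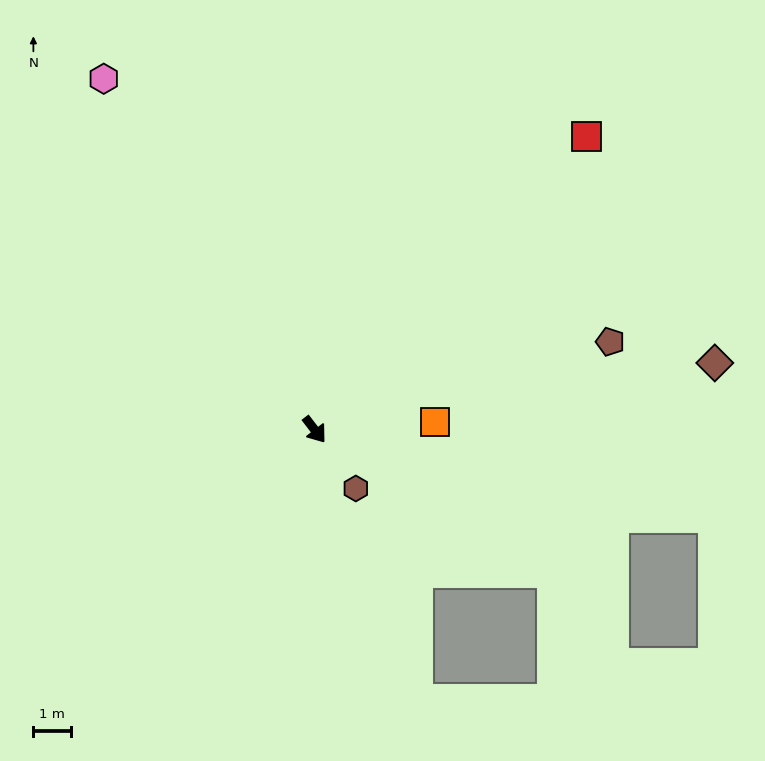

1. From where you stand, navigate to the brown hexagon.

turn right 3°, forward 1.9 m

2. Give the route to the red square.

turn left 100°, forward 10.6 m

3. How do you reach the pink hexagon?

turn left 173°, forward 10.8 m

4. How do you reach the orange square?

turn left 56°, forward 3.2 m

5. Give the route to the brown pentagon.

turn left 69°, forward 8.2 m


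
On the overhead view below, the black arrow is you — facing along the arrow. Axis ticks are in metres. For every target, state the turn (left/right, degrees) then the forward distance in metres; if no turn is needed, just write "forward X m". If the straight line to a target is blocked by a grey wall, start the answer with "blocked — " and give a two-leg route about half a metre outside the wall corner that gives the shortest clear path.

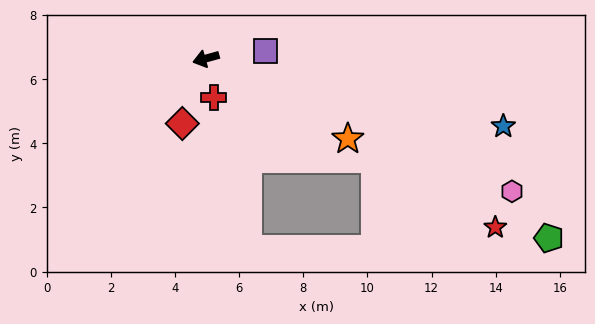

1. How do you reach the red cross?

turn left 86°, forward 1.2 m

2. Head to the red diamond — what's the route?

turn left 54°, forward 2.2 m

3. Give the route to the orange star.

turn left 135°, forward 5.1 m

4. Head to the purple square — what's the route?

turn left 171°, forward 1.9 m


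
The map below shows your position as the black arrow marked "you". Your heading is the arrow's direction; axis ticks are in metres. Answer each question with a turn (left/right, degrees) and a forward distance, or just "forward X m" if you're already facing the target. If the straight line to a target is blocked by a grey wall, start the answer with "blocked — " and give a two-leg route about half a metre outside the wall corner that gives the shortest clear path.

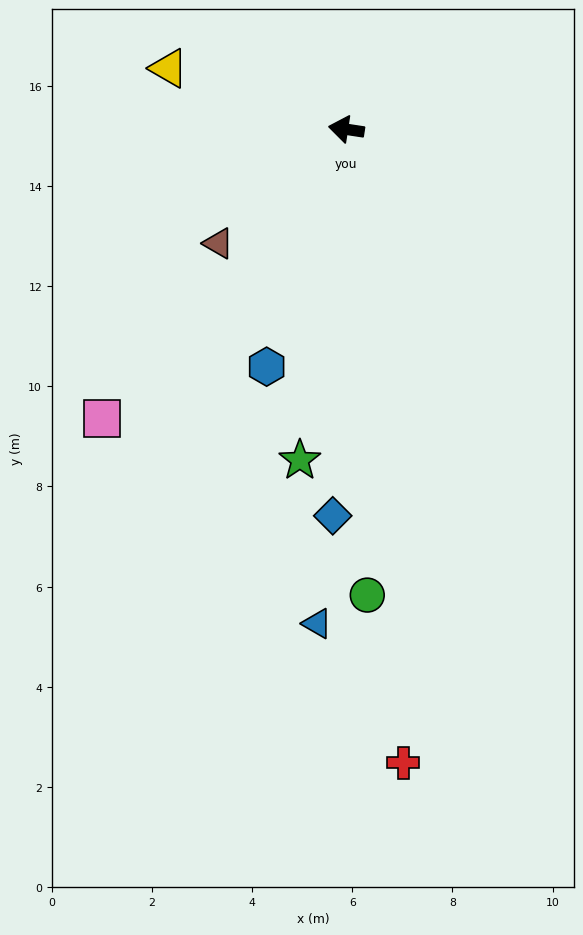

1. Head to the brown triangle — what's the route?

turn left 50°, forward 3.4 m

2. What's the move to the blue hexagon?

turn left 80°, forward 5.0 m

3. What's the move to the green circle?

turn left 101°, forward 9.3 m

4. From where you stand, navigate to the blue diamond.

turn left 97°, forward 7.7 m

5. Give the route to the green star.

turn left 91°, forward 6.7 m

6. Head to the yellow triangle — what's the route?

turn right 10°, forward 3.7 m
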